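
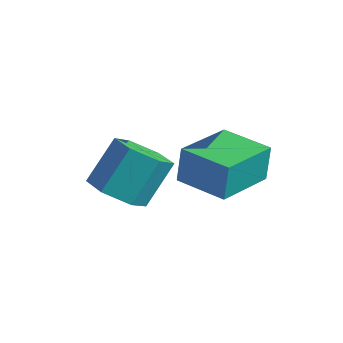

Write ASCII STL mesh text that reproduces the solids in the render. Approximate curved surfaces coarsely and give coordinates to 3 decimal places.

solid 
facet normal -0.048 -0.626 -0.778
outer loop
vertex 0.495 -0.502 -3.728
vertex -0.252 -0.972 -3.303
vertex -0.426 -0.216 -3.901
endloop
endfacet
facet normal 0.338 0.722 -0.604
outer loop
vertex 0.495 -0.502 -3.728
vertex -0.426 -0.216 -3.901
vertex 0.58 0.582 -2.383
endloop
endfacet
facet normal 0.338 0.722 -0.604
outer loop
vertex 0.58 0.582 -2.383
vertex -0.426 -0.216 -3.901
vertex -0.341 0.868 -2.556
endloop
endfacet
facet normal 0.049 0.627 0.777
outer loop
vertex 0.58 0.582 -2.383
vertex -0.341 0.868 -2.556
vertex -0.168 0.112 -1.957
endloop
endfacet
facet normal -0.049 -0.627 -0.778
outer loop
vertex -0.426 -0.216 -3.901
vertex -0.252 -0.972 -3.303
vertex -1.173 -0.685 -3.476
endloop
endfacet
facet normal -0.645 0.615 -0.455
outer loop
vertex -0.426 -0.216 -3.901
vertex -1.173 -0.685 -3.476
vertex -0.341 0.868 -2.556
endloop
endfacet
facet normal -0.644 0.615 -0.455
outer loop
vertex -0.341 0.868 -2.556
vertex -1.173 -0.685 -3.476
vertex -1.089 0.399 -2.13
endloop
endfacet
facet normal 0.049 0.627 0.777
outer loop
vertex -0.341 0.868 -2.556
vertex -1.089 0.399 -2.13
vertex -0.168 0.112 -1.957
endloop
endfacet
facet normal -0.049 -0.627 -0.778
outer loop
vertex -1.173 -0.685 -3.476
vertex -0.252 -0.972 -3.303
vertex -1.0 -1.442 -2.877
endloop
endfacet
facet normal -0.983 -0.108 0.148
outer loop
vertex -1.173 -0.685 -3.476
vertex -1.0 -1.442 -2.877
vertex -1.089 0.399 -2.13
endloop
endfacet
facet normal -0.983 -0.108 0.149
outer loop
vertex -1.089 0.399 -2.13
vertex -1.0 -1.442 -2.877
vertex -0.915 -0.358 -1.532
endloop
endfacet
facet normal 0.049 0.626 0.778
outer loop
vertex -1.089 0.399 -2.13
vertex -0.915 -0.358 -1.532
vertex -0.168 0.112 -1.957
endloop
endfacet
facet normal -0.049 -0.627 -0.777
outer loop
vertex -1.0 -1.442 -2.877
vertex -0.252 -0.972 -3.303
vertex -0.079 -1.728 -2.704
endloop
endfacet
facet normal -0.338 -0.722 0.604
outer loop
vertex -1.0 -1.442 -2.877
vertex -0.079 -1.728 -2.704
vertex -0.915 -0.358 -1.532
endloop
endfacet
facet normal -0.338 -0.722 0.604
outer loop
vertex -0.915 -0.358 -1.532
vertex -0.079 -1.728 -2.704
vertex 0.006 -0.644 -1.359
endloop
endfacet
facet normal 0.048 0.626 0.778
outer loop
vertex -0.915 -0.358 -1.532
vertex 0.006 -0.644 -1.359
vertex -0.168 0.112 -1.957
endloop
endfacet
facet normal -0.049 -0.627 -0.777
outer loop
vertex -0.079 -1.728 -2.704
vertex -0.252 -0.972 -3.303
vertex 0.669 -1.259 -3.13
endloop
endfacet
facet normal 0.644 -0.615 0.455
outer loop
vertex -0.079 -1.728 -2.704
vertex 0.669 -1.259 -3.13
vertex 0.006 -0.644 -1.359
endloop
endfacet
facet normal 0.645 -0.615 0.455
outer loop
vertex 0.006 -0.644 -1.359
vertex 0.669 -1.259 -3.13
vertex 0.753 -0.175 -1.784
endloop
endfacet
facet normal 0.049 0.627 0.778
outer loop
vertex 0.006 -0.644 -1.359
vertex 0.753 -0.175 -1.784
vertex -0.168 0.112 -1.957
endloop
endfacet
facet normal -0.049 -0.626 -0.778
outer loop
vertex 0.669 -1.259 -3.13
vertex -0.252 -0.972 -3.303
vertex 0.495 -0.502 -3.728
endloop
endfacet
facet normal 0.983 0.108 -0.149
outer loop
vertex 0.669 -1.259 -3.13
vertex 0.495 -0.502 -3.728
vertex 0.753 -0.175 -1.784
endloop
endfacet
facet normal 0.983 0.107 -0.148
outer loop
vertex 0.753 -0.175 -1.784
vertex 0.495 -0.502 -3.728
vertex 0.58 0.582 -2.383
endloop
endfacet
facet normal 0.049 0.627 0.778
outer loop
vertex 0.753 -0.175 -1.784
vertex 0.58 0.582 -2.383
vertex -0.168 0.112 -1.957
endloop
endfacet
facet normal -0.996 -0.085 0.001
outer loop
vertex 0.482 0.969 -1.992
vertex 0.309 2.998 -2.301
vertex 0.497 0.774 -3.277
endloop
endfacet
facet normal 0.084 -0.985 0.150
outer loop
vertex 2.231 0.922 -3.279
vertex 0.482 0.969 -1.992
vertex 0.497 0.774 -3.277
endloop
endfacet
facet normal -0.996 -0.085 0.001
outer loop
vertex 0.497 0.774 -3.277
vertex 0.309 2.998 -2.301
vertex 0.324 2.803 -3.587
endloop
endfacet
facet normal 0.012 -0.150 -0.989
outer loop
vertex 0.324 2.803 -3.587
vertex 2.231 0.922 -3.279
vertex 0.497 0.774 -3.277
endloop
endfacet
facet normal -0.012 0.150 0.989
outer loop
vertex 0.482 0.969 -1.992
vertex 2.043 3.146 -2.303
vertex 0.309 2.998 -2.301
endloop
endfacet
facet normal 0.084 -0.985 0.150
outer loop
vertex 2.216 1.117 -1.993
vertex 0.482 0.969 -1.992
vertex 2.231 0.922 -3.279
endloop
endfacet
facet normal -0.012 0.150 0.989
outer loop
vertex 2.216 1.117 -1.993
vertex 2.043 3.146 -2.303
vertex 0.482 0.969 -1.992
endloop
endfacet
facet normal -0.084 0.985 -0.150
outer loop
vertex 0.309 2.998 -2.301
vertex 2.043 3.146 -2.303
vertex 0.324 2.803 -3.587
endloop
endfacet
facet normal 0.012 -0.150 -0.989
outer loop
vertex 2.058 2.951 -3.588
vertex 2.231 0.922 -3.279
vertex 0.324 2.803 -3.587
endloop
endfacet
facet normal -0.084 0.985 -0.150
outer loop
vertex 0.324 2.803 -3.587
vertex 2.043 3.146 -2.303
vertex 2.058 2.951 -3.588
endloop
endfacet
facet normal 0.996 0.085 -0.001
outer loop
vertex 2.058 2.951 -3.588
vertex 2.216 1.117 -1.993
vertex 2.231 0.922 -3.279
endloop
endfacet
facet normal 0.996 0.085 -0.001
outer loop
vertex 2.043 3.146 -2.303
vertex 2.216 1.117 -1.993
vertex 2.058 2.951 -3.588
endloop
endfacet

endsolid


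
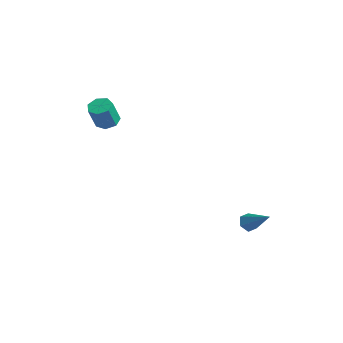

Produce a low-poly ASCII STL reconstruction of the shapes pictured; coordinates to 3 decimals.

solid 
facet normal -0.779 -0.188 -0.598
outer loop
vertex 2.649 1.061 -4.214
vertex 2.316 1.276 -3.848
vertex 2.534 1.588 -4.23
endloop
endfacet
facet normal 0.782 0.152 -0.604
outer loop
vertex 2.649 1.061 -4.214
vertex 2.534 1.588 -4.23
vertex 3.584 1.584 -2.872
endloop
endfacet
facet normal -0.778 -0.189 -0.599
outer loop
vertex 2.534 1.588 -4.23
vertex 2.316 1.276 -3.848
vertex 2.2 1.803 -3.864
endloop
endfacet
facet normal 0.320 0.915 -0.245
outer loop
vertex 2.534 1.588 -4.23
vertex 2.2 1.803 -3.864
vertex 3.584 1.584 -2.872
endloop
endfacet
facet normal -0.778 -0.189 -0.599
outer loop
vertex 2.2 1.803 -3.864
vertex 2.316 1.276 -3.848
vertex 1.982 1.491 -3.482
endloop
endfacet
facet normal -0.247 0.815 0.525
outer loop
vertex 2.2 1.803 -3.864
vertex 1.982 1.491 -3.482
vertex 3.584 1.584 -2.872
endloop
endfacet
facet normal -0.778 -0.189 -0.599
outer loop
vertex 1.982 1.491 -3.482
vertex 2.316 1.276 -3.848
vertex 2.097 0.964 -3.465
endloop
endfacet
facet normal -0.353 -0.047 0.934
outer loop
vertex 1.982 1.491 -3.482
vertex 2.097 0.964 -3.465
vertex 3.584 1.584 -2.872
endloop
endfacet
facet normal -0.779 -0.188 -0.599
outer loop
vertex 2.097 0.964 -3.465
vertex 2.316 1.276 -3.848
vertex 2.431 0.749 -3.832
endloop
endfacet
facet normal 0.109 -0.811 0.575
outer loop
vertex 2.097 0.964 -3.465
vertex 2.431 0.749 -3.832
vertex 3.584 1.584 -2.872
endloop
endfacet
facet normal -0.779 -0.188 -0.598
outer loop
vertex 2.431 0.749 -3.832
vertex 2.316 1.276 -3.848
vertex 2.649 1.061 -4.214
endloop
endfacet
facet normal 0.676 -0.710 -0.194
outer loop
vertex 2.431 0.749 -3.832
vertex 2.649 1.061 -4.214
vertex 3.584 1.584 -2.872
endloop
endfacet
facet normal -0.155 0.382 -0.911
outer loop
vertex -3.132 -3.138 1.121
vertex -3.576 -2.758 1.356
vertex -2.959 -2.65 1.296
endloop
endfacet
facet normal 0.936 -0.239 -0.259
outer loop
vertex -3.132 -3.138 1.121
vertex -2.959 -2.65 1.296
vertex -2.92 -3.662 2.368
endloop
endfacet
facet normal 0.935 -0.240 -0.261
outer loop
vertex -2.92 -3.662 2.368
vertex -2.959 -2.65 1.296
vertex -2.746 -3.175 2.544
endloop
endfacet
facet normal 0.155 -0.384 0.910
outer loop
vertex -2.92 -3.662 2.368
vertex -2.746 -3.175 2.544
vertex -3.364 -3.282 2.604
endloop
endfacet
facet normal -0.156 0.383 -0.910
outer loop
vertex -2.959 -2.65 1.296
vertex -3.576 -2.758 1.356
vertex -3.25 -2.243 1.517
endloop
endfacet
facet normal 0.832 0.547 0.088
outer loop
vertex -2.959 -2.65 1.296
vertex -3.25 -2.243 1.517
vertex -2.746 -3.175 2.544
endloop
endfacet
facet normal 0.832 0.547 0.088
outer loop
vertex -2.746 -3.175 2.544
vertex -3.25 -2.243 1.517
vertex -3.037 -2.768 2.764
endloop
endfacet
facet normal 0.155 -0.382 0.911
outer loop
vertex -2.746 -3.175 2.544
vertex -3.037 -2.768 2.764
vertex -3.364 -3.282 2.604
endloop
endfacet
facet normal -0.154 0.383 -0.911
outer loop
vertex -3.25 -2.243 1.517
vertex -3.576 -2.758 1.356
vertex -3.787 -2.224 1.616
endloop
endfacet
facet normal 0.101 0.923 0.371
outer loop
vertex -3.25 -2.243 1.517
vertex -3.787 -2.224 1.616
vertex -3.037 -2.768 2.764
endloop
endfacet
facet normal 0.102 0.923 0.371
outer loop
vertex -3.037 -2.768 2.764
vertex -3.787 -2.224 1.616
vertex -3.574 -2.749 2.864
endloop
endfacet
facet normal 0.156 -0.383 0.911
outer loop
vertex -3.037 -2.768 2.764
vertex -3.574 -2.749 2.864
vertex -3.364 -3.282 2.604
endloop
endfacet
facet normal -0.155 0.382 -0.911
outer loop
vertex -3.787 -2.224 1.616
vertex -3.576 -2.758 1.356
vertex -4.166 -2.607 1.52
endloop
endfacet
facet normal -0.704 0.603 0.374
outer loop
vertex -3.787 -2.224 1.616
vertex -4.166 -2.607 1.52
vertex -3.574 -2.749 2.864
endloop
endfacet
facet normal -0.704 0.604 0.374
outer loop
vertex -3.574 -2.749 2.864
vertex -4.166 -2.607 1.52
vertex -3.953 -3.131 2.768
endloop
endfacet
facet normal 0.155 -0.383 0.911
outer loop
vertex -3.574 -2.749 2.864
vertex -3.953 -3.131 2.768
vertex -3.364 -3.282 2.604
endloop
endfacet
facet normal -0.155 0.383 -0.911
outer loop
vertex -4.166 -2.607 1.52
vertex -3.576 -2.758 1.356
vertex -4.1 -3.103 1.3
endloop
endfacet
facet normal -0.980 -0.173 0.095
outer loop
vertex -4.166 -2.607 1.52
vertex -4.1 -3.103 1.3
vertex -3.953 -3.131 2.768
endloop
endfacet
facet normal -0.981 -0.171 0.095
outer loop
vertex -3.953 -3.131 2.768
vertex -4.1 -3.103 1.3
vertex -3.888 -3.627 2.548
endloop
endfacet
facet normal 0.155 -0.383 0.910
outer loop
vertex -3.953 -3.131 2.768
vertex -3.888 -3.627 2.548
vertex -3.364 -3.282 2.604
endloop
endfacet
facet normal -0.155 0.383 -0.911
outer loop
vertex -4.1 -3.103 1.3
vertex -3.576 -2.758 1.356
vertex -3.641 -3.339 1.123
endloop
endfacet
facet normal -0.518 -0.816 -0.255
outer loop
vertex -4.1 -3.103 1.3
vertex -3.641 -3.339 1.123
vertex -3.888 -3.627 2.548
endloop
endfacet
facet normal -0.519 -0.816 -0.255
outer loop
vertex -3.888 -3.627 2.548
vertex -3.641 -3.339 1.123
vertex -3.428 -3.864 2.37
endloop
endfacet
facet normal 0.155 -0.383 0.911
outer loop
vertex -3.888 -3.627 2.548
vertex -3.428 -3.864 2.37
vertex -3.364 -3.282 2.604
endloop
endfacet
facet normal -0.155 0.383 -0.911
outer loop
vertex -3.641 -3.339 1.123
vertex -3.576 -2.758 1.356
vertex -3.132 -3.138 1.121
endloop
endfacet
facet normal 0.333 -0.847 -0.414
outer loop
vertex -3.641 -3.339 1.123
vertex -3.132 -3.138 1.121
vertex -3.428 -3.864 2.37
endloop
endfacet
facet normal 0.335 -0.847 -0.413
outer loop
vertex -3.428 -3.864 2.37
vertex -3.132 -3.138 1.121
vertex -2.92 -3.662 2.368
endloop
endfacet
facet normal 0.156 -0.383 0.910
outer loop
vertex -3.428 -3.864 2.37
vertex -2.92 -3.662 2.368
vertex -3.364 -3.282 2.604
endloop
endfacet

endsolid


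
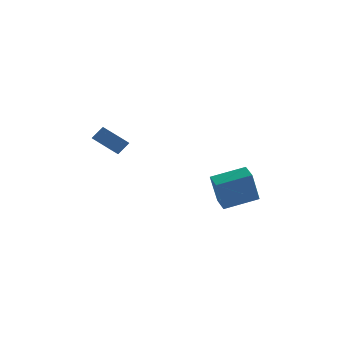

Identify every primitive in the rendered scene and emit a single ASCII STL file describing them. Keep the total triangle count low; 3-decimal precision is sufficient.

solid 
facet normal -0.966 -0.063 -0.251
outer loop
vertex 1.488 0.902 -0.527
vertex 1.385 1.917 -0.384
vertex 1.963 1.219 -2.433
endloop
endfacet
facet normal 0.100 -0.985 -0.139
outer loop
vertex 3.875 1.343 -1.936
vertex 1.488 0.902 -0.527
vertex 1.963 1.219 -2.433
endloop
endfacet
facet normal -0.966 -0.063 -0.251
outer loop
vertex 1.963 1.219 -2.433
vertex 1.385 1.917 -0.384
vertex 1.86 2.234 -2.29
endloop
endfacet
facet normal 0.239 0.159 -0.958
outer loop
vertex 1.86 2.234 -2.29
vertex 3.875 1.343 -1.936
vertex 1.963 1.219 -2.433
endloop
endfacet
facet normal -0.239 -0.159 0.958
outer loop
vertex 1.488 0.902 -0.527
vertex 3.297 2.041 0.113
vertex 1.385 1.917 -0.384
endloop
endfacet
facet normal 0.100 -0.985 -0.139
outer loop
vertex 3.4 1.026 -0.03
vertex 1.488 0.902 -0.527
vertex 3.875 1.343 -1.936
endloop
endfacet
facet normal -0.239 -0.159 0.958
outer loop
vertex 3.4 1.026 -0.03
vertex 3.297 2.041 0.113
vertex 1.488 0.902 -0.527
endloop
endfacet
facet normal -0.100 0.985 0.139
outer loop
vertex 1.385 1.917 -0.384
vertex 3.297 2.041 0.113
vertex 1.86 2.234 -2.29
endloop
endfacet
facet normal 0.239 0.159 -0.958
outer loop
vertex 3.772 2.358 -1.793
vertex 3.875 1.343 -1.936
vertex 1.86 2.234 -2.29
endloop
endfacet
facet normal -0.100 0.985 0.139
outer loop
vertex 1.86 2.234 -2.29
vertex 3.297 2.041 0.113
vertex 3.772 2.358 -1.793
endloop
endfacet
facet normal 0.966 0.063 0.251
outer loop
vertex 3.772 2.358 -1.793
vertex 3.4 1.026 -0.03
vertex 3.875 1.343 -1.936
endloop
endfacet
facet normal 0.966 0.063 0.251
outer loop
vertex 3.297 2.041 0.113
vertex 3.4 1.026 -0.03
vertex 3.772 2.358 -1.793
endloop
endfacet
facet normal -0.666 -0.210 -0.715
outer loop
vertex -3.758 1.009 2.319
vertex -4.652 2.068 2.84
vertex -3.408 1.543 1.836
endloop
endfacet
facet normal 0.604 -0.715 -0.353
outer loop
vertex -2.808 1.732 2.48
vertex -3.758 1.009 2.319
vertex -3.408 1.543 1.836
endloop
endfacet
facet normal -0.666 -0.211 -0.715
outer loop
vertex -3.408 1.543 1.836
vertex -4.652 2.068 2.84
vertex -4.302 2.601 2.357
endloop
endfacet
facet normal 0.438 0.667 -0.603
outer loop
vertex -4.302 2.601 2.357
vertex -2.808 1.732 2.48
vertex -3.408 1.543 1.836
endloop
endfacet
facet normal -0.438 -0.666 0.603
outer loop
vertex -3.758 1.009 2.319
vertex -4.052 2.257 3.484
vertex -4.652 2.068 2.84
endloop
endfacet
facet normal 0.604 -0.715 -0.352
outer loop
vertex -3.158 1.199 2.963
vertex -3.758 1.009 2.319
vertex -2.808 1.732 2.48
endloop
endfacet
facet normal -0.437 -0.667 0.604
outer loop
vertex -3.158 1.199 2.963
vertex -4.052 2.257 3.484
vertex -3.758 1.009 2.319
endloop
endfacet
facet normal -0.603 0.715 0.352
outer loop
vertex -4.652 2.068 2.84
vertex -4.052 2.257 3.484
vertex -4.302 2.601 2.357
endloop
endfacet
facet normal 0.437 0.666 -0.604
outer loop
vertex -3.702 2.791 3.001
vertex -2.808 1.732 2.48
vertex -4.302 2.601 2.357
endloop
endfacet
facet normal -0.604 0.715 0.352
outer loop
vertex -4.302 2.601 2.357
vertex -4.052 2.257 3.484
vertex -3.702 2.791 3.001
endloop
endfacet
facet normal 0.666 0.211 0.715
outer loop
vertex -3.702 2.791 3.001
vertex -3.158 1.199 2.963
vertex -2.808 1.732 2.48
endloop
endfacet
facet normal 0.666 0.211 0.715
outer loop
vertex -4.052 2.257 3.484
vertex -3.158 1.199 2.963
vertex -3.702 2.791 3.001
endloop
endfacet

endsolid


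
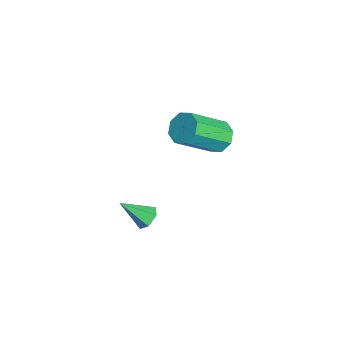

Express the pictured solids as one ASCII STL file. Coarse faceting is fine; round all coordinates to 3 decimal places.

solid 
facet normal -0.201 0.728 -0.656
outer loop
vertex -3.796 2.754 2.722
vertex -4.119 3.163 3.275
vertex -3.417 3.102 2.992
endloop
endfacet
facet normal 0.731 -0.334 -0.595
outer loop
vertex -3.796 2.754 2.722
vertex -3.417 3.102 2.992
vertex -3.358 1.168 4.152
endloop
endfacet
facet normal 0.730 -0.335 -0.596
outer loop
vertex -3.358 1.168 4.152
vertex -3.417 3.102 2.992
vertex -2.978 1.516 4.422
endloop
endfacet
facet normal 0.201 -0.728 0.656
outer loop
vertex -3.358 1.168 4.152
vertex -2.978 1.516 4.422
vertex -3.681 1.577 4.705
endloop
endfacet
facet normal -0.201 0.728 -0.655
outer loop
vertex -3.417 3.102 2.992
vertex -4.119 3.163 3.275
vertex -3.448 3.486 3.428
endloop
endfacet
facet normal 0.978 0.186 -0.094
outer loop
vertex -3.417 3.102 2.992
vertex -3.448 3.486 3.428
vertex -2.978 1.516 4.422
endloop
endfacet
facet normal 0.978 0.187 -0.093
outer loop
vertex -2.978 1.516 4.422
vertex -3.448 3.486 3.428
vertex -3.01 1.9 4.857
endloop
endfacet
facet normal 0.201 -0.727 0.657
outer loop
vertex -2.978 1.516 4.422
vertex -3.01 1.9 4.857
vertex -3.681 1.577 4.705
endloop
endfacet
facet normal -0.201 0.727 -0.656
outer loop
vertex -3.448 3.486 3.428
vertex -4.119 3.163 3.275
vertex -3.873 3.681 3.774
endloop
endfacet
facet normal 0.653 0.599 0.464
outer loop
vertex -3.448 3.486 3.428
vertex -3.873 3.681 3.774
vertex -3.01 1.9 4.857
endloop
endfacet
facet normal 0.653 0.599 0.464
outer loop
vertex -3.01 1.9 4.857
vertex -3.873 3.681 3.774
vertex -3.435 2.095 5.204
endloop
endfacet
facet normal 0.202 -0.728 0.656
outer loop
vertex -3.01 1.9 4.857
vertex -3.435 2.095 5.204
vertex -3.681 1.577 4.705
endloop
endfacet
facet normal -0.202 0.728 -0.656
outer loop
vertex -3.873 3.681 3.774
vertex -4.119 3.163 3.275
vertex -4.442 3.572 3.828
endloop
endfacet
facet normal -0.055 0.660 0.749
outer loop
vertex -3.873 3.681 3.774
vertex -4.442 3.572 3.828
vertex -3.435 2.095 5.204
endloop
endfacet
facet normal -0.055 0.660 0.749
outer loop
vertex -3.435 2.095 5.204
vertex -4.442 3.572 3.828
vertex -4.004 1.986 5.258
endloop
endfacet
facet normal 0.202 -0.728 0.656
outer loop
vertex -3.435 2.095 5.204
vertex -4.004 1.986 5.258
vertex -3.681 1.577 4.705
endloop
endfacet
facet normal -0.201 0.728 -0.656
outer loop
vertex -4.442 3.572 3.828
vertex -4.119 3.163 3.275
vertex -4.822 3.224 3.558
endloop
endfacet
facet normal -0.730 0.335 0.595
outer loop
vertex -4.442 3.572 3.828
vertex -4.822 3.224 3.558
vertex -4.004 1.986 5.258
endloop
endfacet
facet normal -0.731 0.334 0.595
outer loop
vertex -4.004 1.986 5.258
vertex -4.822 3.224 3.558
vertex -4.383 1.638 4.988
endloop
endfacet
facet normal 0.201 -0.728 0.656
outer loop
vertex -4.004 1.986 5.258
vertex -4.383 1.638 4.988
vertex -3.681 1.577 4.705
endloop
endfacet
facet normal -0.201 0.727 -0.657
outer loop
vertex -4.822 3.224 3.558
vertex -4.119 3.163 3.275
vertex -4.79 2.84 3.123
endloop
endfacet
facet normal -0.978 -0.187 0.093
outer loop
vertex -4.822 3.224 3.558
vertex -4.79 2.84 3.123
vertex -4.383 1.638 4.988
endloop
endfacet
facet normal -0.978 -0.186 0.094
outer loop
vertex -4.383 1.638 4.988
vertex -4.79 2.84 3.123
vertex -4.352 1.254 4.552
endloop
endfacet
facet normal 0.201 -0.728 0.655
outer loop
vertex -4.383 1.638 4.988
vertex -4.352 1.254 4.552
vertex -3.681 1.577 4.705
endloop
endfacet
facet normal -0.202 0.728 -0.656
outer loop
vertex -4.79 2.84 3.123
vertex -4.119 3.163 3.275
vertex -4.365 2.645 2.776
endloop
endfacet
facet normal -0.653 -0.598 -0.464
outer loop
vertex -4.79 2.84 3.123
vertex -4.365 2.645 2.776
vertex -4.352 1.254 4.552
endloop
endfacet
facet normal -0.653 -0.599 -0.464
outer loop
vertex -4.352 1.254 4.552
vertex -4.365 2.645 2.776
vertex -3.927 1.059 4.206
endloop
endfacet
facet normal 0.201 -0.727 0.656
outer loop
vertex -4.352 1.254 4.552
vertex -3.927 1.059 4.206
vertex -3.681 1.577 4.705
endloop
endfacet
facet normal -0.202 0.728 -0.656
outer loop
vertex -4.365 2.645 2.776
vertex -4.119 3.163 3.275
vertex -3.796 2.754 2.722
endloop
endfacet
facet normal 0.055 -0.660 -0.749
outer loop
vertex -4.365 2.645 2.776
vertex -3.796 2.754 2.722
vertex -3.927 1.059 4.206
endloop
endfacet
facet normal 0.055 -0.660 -0.749
outer loop
vertex -3.927 1.059 4.206
vertex -3.796 2.754 2.722
vertex -3.358 1.168 4.152
endloop
endfacet
facet normal 0.202 -0.728 0.656
outer loop
vertex -3.927 1.059 4.206
vertex -3.358 1.168 4.152
vertex -3.681 1.577 4.705
endloop
endfacet
facet normal 0.250 0.725 -0.642
outer loop
vertex -3.319 -0.267 -1.318
vertex -3.604 0.127 -0.984
vertex -3.033 0.016 -0.887
endloop
endfacet
facet normal 0.710 -0.704 -0.009
outer loop
vertex -3.319 -0.267 -1.318
vertex -3.033 0.016 -0.887
vertex -3.976 -0.947 -0.036
endloop
endfacet
facet normal 0.250 0.727 -0.640
outer loop
vertex -3.033 0.016 -0.887
vertex -3.604 0.127 -0.984
vertex -3.318 0.409 -0.552
endloop
endfacet
facet normal 0.711 -0.079 0.698
outer loop
vertex -3.033 0.016 -0.887
vertex -3.318 0.409 -0.552
vertex -3.976 -0.947 -0.036
endloop
endfacet
facet normal 0.252 0.725 -0.640
outer loop
vertex -3.318 0.409 -0.552
vertex -3.604 0.127 -0.984
vertex -3.889 0.521 -0.65
endloop
endfacet
facet normal -0.081 0.389 0.918
outer loop
vertex -3.318 0.409 -0.552
vertex -3.889 0.521 -0.65
vertex -3.976 -0.947 -0.036
endloop
endfacet
facet normal 0.251 0.725 -0.641
outer loop
vertex -3.889 0.521 -0.65
vertex -3.604 0.127 -0.984
vertex -4.175 0.238 -1.082
endloop
endfacet
facet normal -0.874 0.231 0.428
outer loop
vertex -3.889 0.521 -0.65
vertex -4.175 0.238 -1.082
vertex -3.976 -0.947 -0.036
endloop
endfacet
facet normal 0.251 0.725 -0.641
outer loop
vertex -4.175 0.238 -1.082
vertex -3.604 0.127 -0.984
vertex -3.89 -0.156 -1.416
endloop
endfacet
facet normal -0.875 -0.395 -0.281
outer loop
vertex -4.175 0.238 -1.082
vertex -3.89 -0.156 -1.416
vertex -3.976 -0.947 -0.036
endloop
endfacet
facet normal 0.251 0.725 -0.641
outer loop
vertex -3.89 -0.156 -1.416
vertex -3.604 0.127 -0.984
vertex -3.319 -0.267 -1.318
endloop
endfacet
facet normal -0.082 -0.862 -0.499
outer loop
vertex -3.89 -0.156 -1.416
vertex -3.319 -0.267 -1.318
vertex -3.976 -0.947 -0.036
endloop
endfacet

endsolid


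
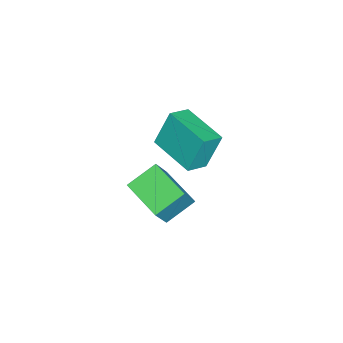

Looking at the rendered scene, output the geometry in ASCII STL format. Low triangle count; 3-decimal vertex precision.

solid 
facet normal -0.519 -0.846 0.121
outer loop
vertex 3.46 -2.656 3.309
vertex 2.586 -2.175 2.923
vertex 3.91 -3.168 1.654
endloop
endfacet
facet normal 0.817 -0.449 0.361
outer loop
vertex 5.014 -1.365 1.397
vertex 3.46 -2.656 3.309
vertex 3.91 -3.168 1.654
endloop
endfacet
facet normal -0.519 -0.846 0.121
outer loop
vertex 3.91 -3.168 1.654
vertex 2.586 -2.175 2.923
vertex 3.035 -2.687 1.268
endloop
endfacet
facet normal 0.251 -0.286 -0.925
outer loop
vertex 3.035 -2.687 1.268
vertex 5.014 -1.365 1.397
vertex 3.91 -3.168 1.654
endloop
endfacet
facet normal -0.251 0.286 0.925
outer loop
vertex 3.46 -2.656 3.309
vertex 3.69 -0.372 2.666
vertex 2.586 -2.175 2.923
endloop
endfacet
facet normal 0.817 -0.449 0.361
outer loop
vertex 4.565 -0.853 3.052
vertex 3.46 -2.656 3.309
vertex 5.014 -1.365 1.397
endloop
endfacet
facet normal -0.251 0.286 0.925
outer loop
vertex 4.565 -0.853 3.052
vertex 3.69 -0.372 2.666
vertex 3.46 -2.656 3.309
endloop
endfacet
facet normal -0.817 0.449 -0.361
outer loop
vertex 2.586 -2.175 2.923
vertex 3.69 -0.372 2.666
vertex 3.035 -2.687 1.268
endloop
endfacet
facet normal 0.251 -0.286 -0.925
outer loop
vertex 4.14 -0.884 1.011
vertex 5.014 -1.365 1.397
vertex 3.035 -2.687 1.268
endloop
endfacet
facet normal -0.817 0.449 -0.361
outer loop
vertex 3.035 -2.687 1.268
vertex 3.69 -0.372 2.666
vertex 4.14 -0.884 1.011
endloop
endfacet
facet normal 0.519 0.846 -0.121
outer loop
vertex 4.14 -0.884 1.011
vertex 4.565 -0.853 3.052
vertex 5.014 -1.365 1.397
endloop
endfacet
facet normal 0.519 0.846 -0.121
outer loop
vertex 3.69 -0.372 2.666
vertex 4.565 -0.853 3.052
vertex 4.14 -0.884 1.011
endloop
endfacet
facet normal -0.524 -0.814 0.253
outer loop
vertex 2.991 -3.44 -0.828
vertex 2.06 -3.288 -2.267
vertex 4.024 -4.342 -1.592
endloop
endfacet
facet normal 0.541 -0.088 0.836
outer loop
vertex 5.06 -2.732 -2.093
vertex 2.991 -3.44 -0.828
vertex 4.024 -4.342 -1.592
endloop
endfacet
facet normal -0.524 -0.813 0.254
outer loop
vertex 4.024 -4.342 -1.592
vertex 2.06 -3.288 -2.267
vertex 3.093 -4.191 -3.03
endloop
endfacet
facet normal 0.658 -0.575 -0.486
outer loop
vertex 3.093 -4.191 -3.03
vertex 5.06 -2.732 -2.093
vertex 4.024 -4.342 -1.592
endloop
endfacet
facet normal -0.658 0.575 0.486
outer loop
vertex 2.991 -3.44 -0.828
vertex 3.096 -1.678 -2.768
vertex 2.06 -3.288 -2.267
endloop
endfacet
facet normal 0.541 -0.087 0.836
outer loop
vertex 4.027 -1.829 -1.33
vertex 2.991 -3.44 -0.828
vertex 5.06 -2.732 -2.093
endloop
endfacet
facet normal -0.658 0.575 0.486
outer loop
vertex 4.027 -1.829 -1.33
vertex 3.096 -1.678 -2.768
vertex 2.991 -3.44 -0.828
endloop
endfacet
facet normal -0.541 0.088 -0.836
outer loop
vertex 2.06 -3.288 -2.267
vertex 3.096 -1.678 -2.768
vertex 3.093 -4.191 -3.03
endloop
endfacet
facet normal 0.658 -0.575 -0.486
outer loop
vertex 4.129 -2.58 -3.532
vertex 5.06 -2.732 -2.093
vertex 3.093 -4.191 -3.03
endloop
endfacet
facet normal -0.542 0.088 -0.836
outer loop
vertex 3.093 -4.191 -3.03
vertex 3.096 -1.678 -2.768
vertex 4.129 -2.58 -3.532
endloop
endfacet
facet normal 0.524 0.813 -0.253
outer loop
vertex 4.129 -2.58 -3.532
vertex 4.027 -1.829 -1.33
vertex 5.06 -2.732 -2.093
endloop
endfacet
facet normal 0.523 0.814 -0.253
outer loop
vertex 3.096 -1.678 -2.768
vertex 4.027 -1.829 -1.33
vertex 4.129 -2.58 -3.532
endloop
endfacet

endsolid


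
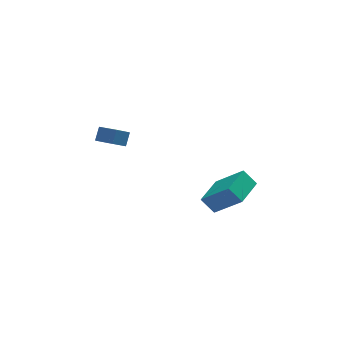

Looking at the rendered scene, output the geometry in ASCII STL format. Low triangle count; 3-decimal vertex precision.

solid 
facet normal -0.812 -0.187 0.553
outer loop
vertex -3.262 2.866 4.006
vertex -3.897 4.057 3.477
vertex -3.602 2.392 3.346
endloop
endfacet
facet normal 0.438 -0.822 0.364
outer loop
vertex -2.863 2.563 2.843
vertex -3.262 2.866 4.006
vertex -3.602 2.392 3.346
endloop
endfacet
facet normal -0.812 -0.187 0.553
outer loop
vertex -3.602 2.392 3.346
vertex -3.897 4.057 3.477
vertex -4.237 3.583 2.818
endloop
endfacet
facet normal -0.386 -0.538 -0.750
outer loop
vertex -4.237 3.583 2.818
vertex -2.863 2.563 2.843
vertex -3.602 2.392 3.346
endloop
endfacet
facet normal 0.385 0.538 0.749
outer loop
vertex -3.262 2.866 4.006
vertex -3.158 4.228 2.974
vertex -3.897 4.057 3.477
endloop
endfacet
facet normal 0.439 -0.821 0.364
outer loop
vertex -2.523 3.037 3.502
vertex -3.262 2.866 4.006
vertex -2.863 2.563 2.843
endloop
endfacet
facet normal 0.386 0.538 0.749
outer loop
vertex -2.523 3.037 3.502
vertex -3.158 4.228 2.974
vertex -3.262 2.866 4.006
endloop
endfacet
facet normal -0.438 0.821 -0.365
outer loop
vertex -3.897 4.057 3.477
vertex -3.158 4.228 2.974
vertex -4.237 3.583 2.818
endloop
endfacet
facet normal -0.386 -0.539 -0.749
outer loop
vertex -3.498 3.754 2.314
vertex -2.863 2.563 2.843
vertex -4.237 3.583 2.818
endloop
endfacet
facet normal -0.438 0.822 -0.364
outer loop
vertex -4.237 3.583 2.818
vertex -3.158 4.228 2.974
vertex -3.498 3.754 2.314
endloop
endfacet
facet normal 0.812 0.187 -0.553
outer loop
vertex -3.498 3.754 2.314
vertex -2.523 3.037 3.502
vertex -2.863 2.563 2.843
endloop
endfacet
facet normal 0.812 0.188 -0.553
outer loop
vertex -3.158 4.228 2.974
vertex -2.523 3.037 3.502
vertex -3.498 3.754 2.314
endloop
endfacet
facet normal -0.668 -0.744 -0.030
outer loop
vertex 1.225 -4.244 3.016
vertex 0.667 -3.773 3.77
vertex 0.131 -3.203 1.557
endloop
endfacet
facet normal 0.532 -0.448 -0.719
outer loop
vertex 1.313 -1.887 1.61
vertex 1.225 -4.244 3.016
vertex 0.131 -3.203 1.557
endloop
endfacet
facet normal -0.668 -0.744 -0.030
outer loop
vertex 0.131 -3.203 1.557
vertex 0.667 -3.773 3.77
vertex -0.427 -2.732 2.311
endloop
endfacet
facet normal -0.521 0.496 -0.695
outer loop
vertex -0.427 -2.732 2.311
vertex 1.313 -1.887 1.61
vertex 0.131 -3.203 1.557
endloop
endfacet
facet normal 0.521 -0.496 0.695
outer loop
vertex 1.225 -4.244 3.016
vertex 1.849 -2.457 3.823
vertex 0.667 -3.773 3.77
endloop
endfacet
facet normal 0.532 -0.448 -0.719
outer loop
vertex 2.407 -2.928 3.069
vertex 1.225 -4.244 3.016
vertex 1.313 -1.887 1.61
endloop
endfacet
facet normal 0.521 -0.496 0.695
outer loop
vertex 2.407 -2.928 3.069
vertex 1.849 -2.457 3.823
vertex 1.225 -4.244 3.016
endloop
endfacet
facet normal -0.532 0.448 0.719
outer loop
vertex 0.667 -3.773 3.77
vertex 1.849 -2.457 3.823
vertex -0.427 -2.732 2.311
endloop
endfacet
facet normal -0.521 0.496 -0.695
outer loop
vertex 0.755 -1.416 2.364
vertex 1.313 -1.887 1.61
vertex -0.427 -2.732 2.311
endloop
endfacet
facet normal -0.532 0.448 0.719
outer loop
vertex -0.427 -2.732 2.311
vertex 1.849 -2.457 3.823
vertex 0.755 -1.416 2.364
endloop
endfacet
facet normal 0.668 0.744 0.030
outer loop
vertex 0.755 -1.416 2.364
vertex 2.407 -2.928 3.069
vertex 1.313 -1.887 1.61
endloop
endfacet
facet normal 0.668 0.744 0.030
outer loop
vertex 1.849 -2.457 3.823
vertex 2.407 -2.928 3.069
vertex 0.755 -1.416 2.364
endloop
endfacet

endsolid


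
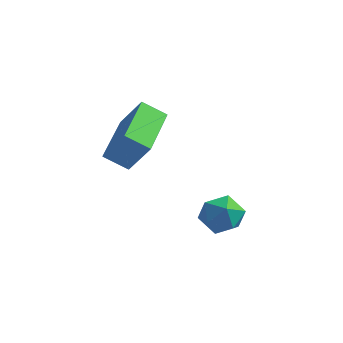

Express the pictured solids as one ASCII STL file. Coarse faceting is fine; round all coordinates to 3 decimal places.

solid 
facet normal -0.794 -0.279 0.540
outer loop
vertex 0.093 -3.328 4.105
vertex -0.404 -1.234 4.455
vertex -0.702 -3.322 2.94
endloop
endfacet
facet normal 0.228 -0.960 -0.161
outer loop
vertex 0.084 -3.046 2.405
vertex 0.093 -3.328 4.105
vertex -0.702 -3.322 2.94
endloop
endfacet
facet normal -0.794 -0.279 0.540
outer loop
vertex -0.702 -3.322 2.94
vertex -0.404 -1.234 4.455
vertex -1.199 -1.229 3.29
endloop
endfacet
facet normal -0.564 0.004 -0.826
outer loop
vertex -1.199 -1.229 3.29
vertex 0.084 -3.046 2.405
vertex -0.702 -3.322 2.94
endloop
endfacet
facet normal 0.564 -0.004 0.826
outer loop
vertex 0.093 -3.328 4.105
vertex 0.382 -0.958 3.92
vertex -0.404 -1.234 4.455
endloop
endfacet
facet normal 0.229 -0.960 -0.160
outer loop
vertex 0.879 -3.051 3.57
vertex 0.093 -3.328 4.105
vertex 0.084 -3.046 2.405
endloop
endfacet
facet normal 0.564 -0.004 0.826
outer loop
vertex 0.879 -3.051 3.57
vertex 0.382 -0.958 3.92
vertex 0.093 -3.328 4.105
endloop
endfacet
facet normal -0.228 0.960 0.160
outer loop
vertex -0.404 -1.234 4.455
vertex 0.382 -0.958 3.92
vertex -1.199 -1.229 3.29
endloop
endfacet
facet normal -0.564 0.004 -0.826
outer loop
vertex -0.413 -0.952 2.755
vertex 0.084 -3.046 2.405
vertex -1.199 -1.229 3.29
endloop
endfacet
facet normal -0.229 0.960 0.161
outer loop
vertex -1.199 -1.229 3.29
vertex 0.382 -0.958 3.92
vertex -0.413 -0.952 2.755
endloop
endfacet
facet normal 0.794 0.279 -0.541
outer loop
vertex -0.413 -0.952 2.755
vertex 0.879 -3.051 3.57
vertex 0.084 -3.046 2.405
endloop
endfacet
facet normal 0.794 0.279 -0.540
outer loop
vertex 0.382 -0.958 3.92
vertex 0.879 -3.051 3.57
vertex -0.413 -0.952 2.755
endloop
endfacet
facet normal -0.956 -0.033 0.291
outer loop
vertex 2.78 -2.683 1.523
vertex 2.684 -3.383 1.128
vertex 2.92 -3.384 1.903
endloop
endfacet
facet normal -0.555 0.308 0.773
outer loop
vertex 2.78 -2.683 1.523
vertex 2.92 -3.384 1.903
vertex 3.42 -2.758 2.013
endloop
endfacet
facet normal -0.242 0.861 0.448
outer loop
vertex 2.78 -2.683 1.523
vertex 3.42 -2.758 2.013
vertex 3.495 -2.369 1.306
endloop
endfacet
facet normal -0.450 0.862 -0.235
outer loop
vertex 2.78 -2.683 1.523
vertex 3.495 -2.369 1.306
vertex 3.04 -2.756 0.759
endloop
endfacet
facet normal -0.891 0.310 -0.333
outer loop
vertex 2.78 -2.683 1.523
vertex 3.04 -2.756 0.759
vertex 2.684 -3.383 1.128
endloop
endfacet
facet normal -0.043 -0.139 0.989
outer loop
vertex 3.42 -2.758 2.013
vertex 2.92 -3.384 1.903
vertex 3.72 -3.504 1.921
endloop
endfacet
facet normal -0.692 -0.690 0.210
outer loop
vertex 2.92 -3.384 1.903
vertex 2.684 -3.383 1.128
vertex 3.265 -3.891 1.374
endloop
endfacet
facet normal -0.586 -0.137 -0.799
outer loop
vertex 2.684 -3.383 1.128
vertex 3.04 -2.756 0.759
vertex 3.34 -3.502 0.667
endloop
endfacet
facet normal 0.128 0.756 -0.642
outer loop
vertex 3.04 -2.756 0.759
vertex 3.495 -2.369 1.306
vertex 3.84 -2.876 0.777
endloop
endfacet
facet normal 0.463 0.755 0.464
outer loop
vertex 3.495 -2.369 1.306
vertex 3.42 -2.758 2.013
vertex 4.076 -2.877 1.552
endloop
endfacet
facet normal 0.450 -0.862 0.235
outer loop
vertex 3.98 -3.577 1.157
vertex 3.72 -3.504 1.921
vertex 3.265 -3.891 1.374
endloop
endfacet
facet normal 0.242 -0.861 -0.448
outer loop
vertex 3.98 -3.577 1.157
vertex 3.265 -3.891 1.374
vertex 3.34 -3.502 0.667
endloop
endfacet
facet normal 0.555 -0.308 -0.773
outer loop
vertex 3.98 -3.577 1.157
vertex 3.34 -3.502 0.667
vertex 3.84 -2.876 0.777
endloop
endfacet
facet normal 0.956 0.033 -0.291
outer loop
vertex 3.98 -3.577 1.157
vertex 3.84 -2.876 0.777
vertex 4.076 -2.877 1.552
endloop
endfacet
facet normal 0.891 -0.310 0.333
outer loop
vertex 3.98 -3.577 1.157
vertex 4.076 -2.877 1.552
vertex 3.72 -3.504 1.921
endloop
endfacet
facet normal -0.128 -0.756 0.642
outer loop
vertex 3.265 -3.891 1.374
vertex 3.72 -3.504 1.921
vertex 2.92 -3.384 1.903
endloop
endfacet
facet normal -0.463 -0.755 -0.464
outer loop
vertex 3.34 -3.502 0.667
vertex 3.265 -3.891 1.374
vertex 2.684 -3.383 1.128
endloop
endfacet
facet normal 0.043 0.139 -0.989
outer loop
vertex 3.84 -2.876 0.777
vertex 3.34 -3.502 0.667
vertex 3.04 -2.756 0.759
endloop
endfacet
facet normal 0.692 0.690 -0.210
outer loop
vertex 4.076 -2.877 1.552
vertex 3.84 -2.876 0.777
vertex 3.495 -2.369 1.306
endloop
endfacet
facet normal 0.586 0.137 0.799
outer loop
vertex 3.72 -3.504 1.921
vertex 4.076 -2.877 1.552
vertex 3.42 -2.758 2.013
endloop
endfacet

endsolid


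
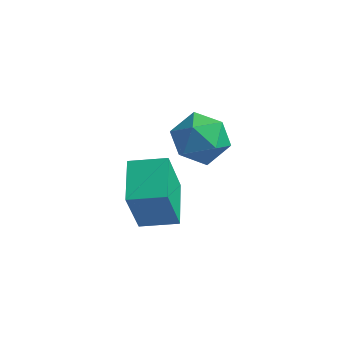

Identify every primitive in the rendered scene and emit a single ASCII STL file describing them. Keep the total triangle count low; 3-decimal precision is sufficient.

solid 
facet normal 0.012 0.226 0.974
outer loop
vertex 0.832 3.061 -0.125
vertex 1.167 2.046 0.106
vertex 1.901 2.834 -0.086
endloop
endfacet
facet normal 0.150 0.803 0.576
outer loop
vertex 0.832 3.061 -0.125
vertex 1.901 2.834 -0.086
vertex 1.508 3.476 -0.879
endloop
endfacet
facet normal -0.403 0.905 0.137
outer loop
vertex 0.832 3.061 -0.125
vertex 1.508 3.476 -0.879
vertex 0.53 3.086 -1.176
endloop
endfacet
facet normal -0.882 0.391 0.263
outer loop
vertex 0.832 3.061 -0.125
vertex 0.53 3.086 -1.176
vertex 0.32 2.202 -0.567
endloop
endfacet
facet normal -0.625 -0.029 0.780
outer loop
vertex 0.832 3.061 -0.125
vertex 0.32 2.202 -0.567
vertex 1.167 2.046 0.106
endloop
endfacet
facet normal 0.726 0.665 0.179
outer loop
vertex 1.508 3.476 -0.879
vertex 1.901 2.834 -0.086
vertex 2.26 2.718 -1.113
endloop
endfacet
facet normal 0.503 -0.268 0.822
outer loop
vertex 1.901 2.834 -0.086
vertex 1.167 2.046 0.106
vertex 2.05 1.834 -0.504
endloop
endfacet
facet normal -0.528 -0.681 0.507
outer loop
vertex 1.167 2.046 0.106
vertex 0.32 2.202 -0.567
vertex 1.072 1.444 -0.801
endloop
endfacet
facet normal -0.944 -0.003 -0.330
outer loop
vertex 0.32 2.202 -0.567
vertex 0.53 3.086 -1.176
vertex 0.679 2.086 -1.594
endloop
endfacet
facet normal -0.169 0.829 -0.533
outer loop
vertex 0.53 3.086 -1.176
vertex 1.508 3.476 -0.879
vertex 1.413 2.874 -1.786
endloop
endfacet
facet normal 0.882 -0.391 -0.263
outer loop
vertex 1.748 1.859 -1.555
vertex 2.26 2.718 -1.113
vertex 2.05 1.834 -0.504
endloop
endfacet
facet normal 0.403 -0.905 -0.137
outer loop
vertex 1.748 1.859 -1.555
vertex 2.05 1.834 -0.504
vertex 1.072 1.444 -0.801
endloop
endfacet
facet normal -0.150 -0.803 -0.576
outer loop
vertex 1.748 1.859 -1.555
vertex 1.072 1.444 -0.801
vertex 0.679 2.086 -1.594
endloop
endfacet
facet normal -0.012 -0.226 -0.974
outer loop
vertex 1.748 1.859 -1.555
vertex 0.679 2.086 -1.594
vertex 1.413 2.874 -1.786
endloop
endfacet
facet normal 0.625 0.029 -0.780
outer loop
vertex 1.748 1.859 -1.555
vertex 1.413 2.874 -1.786
vertex 2.26 2.718 -1.113
endloop
endfacet
facet normal 0.944 0.003 0.330
outer loop
vertex 2.05 1.834 -0.504
vertex 2.26 2.718 -1.113
vertex 1.901 2.834 -0.086
endloop
endfacet
facet normal 0.169 -0.829 0.533
outer loop
vertex 1.072 1.444 -0.801
vertex 2.05 1.834 -0.504
vertex 1.167 2.046 0.106
endloop
endfacet
facet normal -0.726 -0.665 -0.179
outer loop
vertex 0.679 2.086 -1.594
vertex 1.072 1.444 -0.801
vertex 0.32 2.202 -0.567
endloop
endfacet
facet normal -0.503 0.268 -0.822
outer loop
vertex 1.413 2.874 -1.786
vertex 0.679 2.086 -1.594
vertex 0.53 3.086 -1.176
endloop
endfacet
facet normal 0.528 0.681 -0.507
outer loop
vertex 2.26 2.718 -1.113
vertex 1.413 2.874 -1.786
vertex 1.508 3.476 -0.879
endloop
endfacet
facet normal -0.937 -0.299 -0.182
outer loop
vertex 0.438 -1.89 -0.217
vertex -0.11 -0.401 0.158
vertex 0.634 -1.334 -2.138
endloop
endfacet
facet normal 0.336 -0.913 -0.230
outer loop
vertex 1.87 -0.939 -1.898
vertex 0.438 -1.89 -0.217
vertex 0.634 -1.334 -2.138
endloop
endfacet
facet normal -0.937 -0.299 -0.182
outer loop
vertex 0.634 -1.334 -2.138
vertex -0.11 -0.401 0.158
vertex 0.086 0.155 -1.764
endloop
endfacet
facet normal 0.097 0.276 -0.956
outer loop
vertex 0.086 0.155 -1.764
vertex 1.87 -0.939 -1.898
vertex 0.634 -1.334 -2.138
endloop
endfacet
facet normal -0.097 -0.277 0.956
outer loop
vertex 0.438 -1.89 -0.217
vertex 1.126 -0.006 0.398
vertex -0.11 -0.401 0.158
endloop
endfacet
facet normal 0.337 -0.913 -0.230
outer loop
vertex 1.674 -1.495 0.024
vertex 0.438 -1.89 -0.217
vertex 1.87 -0.939 -1.898
endloop
endfacet
facet normal -0.098 -0.276 0.956
outer loop
vertex 1.674 -1.495 0.024
vertex 1.126 -0.006 0.398
vertex 0.438 -1.89 -0.217
endloop
endfacet
facet normal -0.336 0.913 0.230
outer loop
vertex -0.11 -0.401 0.158
vertex 1.126 -0.006 0.398
vertex 0.086 0.155 -1.764
endloop
endfacet
facet normal 0.098 0.277 -0.956
outer loop
vertex 1.322 0.55 -1.523
vertex 1.87 -0.939 -1.898
vertex 0.086 0.155 -1.764
endloop
endfacet
facet normal -0.337 0.913 0.230
outer loop
vertex 0.086 0.155 -1.764
vertex 1.126 -0.006 0.398
vertex 1.322 0.55 -1.523
endloop
endfacet
facet normal 0.937 0.299 0.182
outer loop
vertex 1.322 0.55 -1.523
vertex 1.674 -1.495 0.024
vertex 1.87 -0.939 -1.898
endloop
endfacet
facet normal 0.937 0.299 0.182
outer loop
vertex 1.126 -0.006 0.398
vertex 1.674 -1.495 0.024
vertex 1.322 0.55 -1.523
endloop
endfacet

endsolid


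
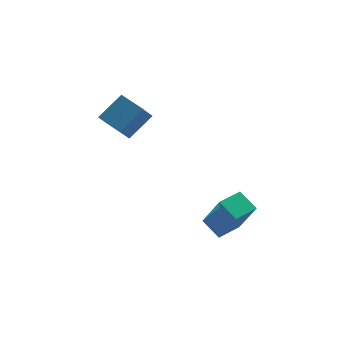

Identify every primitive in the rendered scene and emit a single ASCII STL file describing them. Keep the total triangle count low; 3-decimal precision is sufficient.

solid 
facet normal -0.863 -0.505 -0.002
outer loop
vertex 3.611 -2.084 -2.608
vertex 3.124 -1.253 -2.076
vertex 3.123 -1.242 -4.367
endloop
endfacet
facet normal 0.442 -0.755 -0.484
outer loop
vertex 4.176 -0.627 -4.364
vertex 3.611 -2.084 -2.608
vertex 3.123 -1.242 -4.367
endloop
endfacet
facet normal -0.863 -0.505 -0.002
outer loop
vertex 3.123 -1.242 -4.367
vertex 3.124 -1.253 -2.076
vertex 2.636 -0.412 -3.835
endloop
endfacet
facet normal -0.242 0.419 -0.875
outer loop
vertex 2.636 -0.412 -3.835
vertex 4.176 -0.627 -4.364
vertex 3.123 -1.242 -4.367
endloop
endfacet
facet normal 0.242 -0.419 0.875
outer loop
vertex 3.611 -2.084 -2.608
vertex 4.177 -0.638 -2.073
vertex 3.124 -1.253 -2.076
endloop
endfacet
facet normal 0.443 -0.755 -0.484
outer loop
vertex 4.664 -1.468 -2.605
vertex 3.611 -2.084 -2.608
vertex 4.176 -0.627 -4.364
endloop
endfacet
facet normal 0.242 -0.419 0.875
outer loop
vertex 4.664 -1.468 -2.605
vertex 4.177 -0.638 -2.073
vertex 3.611 -2.084 -2.608
endloop
endfacet
facet normal -0.442 0.755 0.484
outer loop
vertex 3.124 -1.253 -2.076
vertex 4.177 -0.638 -2.073
vertex 2.636 -0.412 -3.835
endloop
endfacet
facet normal -0.242 0.418 -0.875
outer loop
vertex 3.689 0.204 -3.832
vertex 4.176 -0.627 -4.364
vertex 2.636 -0.412 -3.835
endloop
endfacet
facet normal -0.443 0.755 0.484
outer loop
vertex 2.636 -0.412 -3.835
vertex 4.177 -0.638 -2.073
vertex 3.689 0.204 -3.832
endloop
endfacet
facet normal 0.863 0.505 0.002
outer loop
vertex 3.689 0.204 -3.832
vertex 4.664 -1.468 -2.605
vertex 4.176 -0.627 -4.364
endloop
endfacet
facet normal 0.863 0.505 0.002
outer loop
vertex 4.177 -0.638 -2.073
vertex 4.664 -1.468 -2.605
vertex 3.689 0.204 -3.832
endloop
endfacet
facet normal -0.533 0.811 0.242
outer loop
vertex -0.137 2.465 2.622
vertex 0.38 3.075 1.714
vertex -1.233 2.02 1.699
endloop
endfacet
facet normal -0.428 -0.504 0.751
outer loop
vertex -0.54 0.965 1.386
vertex -0.137 2.465 2.622
vertex -1.233 2.02 1.699
endloop
endfacet
facet normal -0.533 0.811 0.240
outer loop
vertex -1.233 2.02 1.699
vertex 0.38 3.075 1.714
vertex -0.715 2.629 0.791
endloop
endfacet
facet normal -0.730 -0.297 -0.616
outer loop
vertex -0.715 2.629 0.791
vertex -0.54 0.965 1.386
vertex -1.233 2.02 1.699
endloop
endfacet
facet normal 0.730 0.297 0.615
outer loop
vertex -0.137 2.465 2.622
vertex 1.073 2.02 1.401
vertex 0.38 3.075 1.714
endloop
endfacet
facet normal -0.428 -0.504 0.751
outer loop
vertex 0.555 1.411 2.309
vertex -0.137 2.465 2.622
vertex -0.54 0.965 1.386
endloop
endfacet
facet normal 0.730 0.297 0.616
outer loop
vertex 0.555 1.411 2.309
vertex 1.073 2.02 1.401
vertex -0.137 2.465 2.622
endloop
endfacet
facet normal 0.428 0.504 -0.751
outer loop
vertex 0.38 3.075 1.714
vertex 1.073 2.02 1.401
vertex -0.715 2.629 0.791
endloop
endfacet
facet normal -0.730 -0.297 -0.615
outer loop
vertex -0.023 1.575 0.478
vertex -0.54 0.965 1.386
vertex -0.715 2.629 0.791
endloop
endfacet
facet normal 0.428 0.504 -0.751
outer loop
vertex -0.715 2.629 0.791
vertex 1.073 2.02 1.401
vertex -0.023 1.575 0.478
endloop
endfacet
facet normal 0.533 -0.811 -0.241
outer loop
vertex -0.023 1.575 0.478
vertex 0.555 1.411 2.309
vertex -0.54 0.965 1.386
endloop
endfacet
facet normal 0.532 -0.812 -0.241
outer loop
vertex 1.073 2.02 1.401
vertex 0.555 1.411 2.309
vertex -0.023 1.575 0.478
endloop
endfacet

endsolid


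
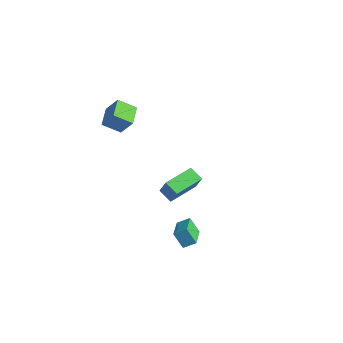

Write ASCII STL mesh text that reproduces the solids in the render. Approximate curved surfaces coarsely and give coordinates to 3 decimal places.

solid 
facet normal -0.654 0.718 0.240
outer loop
vertex -3.881 -1.109 3.944
vertex -3.12 -0.795 5.076
vertex -3.181 -0.232 3.23
endloop
endfacet
facet normal -0.544 -0.224 -0.809
outer loop
vertex -2.24 -1.265 2.884
vertex -3.881 -1.109 3.944
vertex -3.181 -0.232 3.23
endloop
endfacet
facet normal -0.654 0.717 0.240
outer loop
vertex -3.181 -0.232 3.23
vertex -3.12 -0.795 5.076
vertex -2.42 0.082 4.363
endloop
endfacet
facet normal 0.527 0.659 -0.536
outer loop
vertex -2.42 0.082 4.363
vertex -2.24 -1.265 2.884
vertex -3.181 -0.232 3.23
endloop
endfacet
facet normal -0.526 -0.659 0.537
outer loop
vertex -3.881 -1.109 3.944
vertex -2.179 -1.828 4.73
vertex -3.12 -0.795 5.076
endloop
endfacet
facet normal -0.544 -0.224 -0.809
outer loop
vertex -2.94 -2.142 3.597
vertex -3.881 -1.109 3.944
vertex -2.24 -1.265 2.884
endloop
endfacet
facet normal -0.526 -0.660 0.536
outer loop
vertex -2.94 -2.142 3.597
vertex -2.179 -1.828 4.73
vertex -3.881 -1.109 3.944
endloop
endfacet
facet normal 0.543 0.224 0.809
outer loop
vertex -3.12 -0.795 5.076
vertex -2.179 -1.828 4.73
vertex -2.42 0.082 4.363
endloop
endfacet
facet normal 0.526 0.660 -0.537
outer loop
vertex -1.479 -0.951 4.016
vertex -2.24 -1.265 2.884
vertex -2.42 0.082 4.363
endloop
endfacet
facet normal 0.544 0.224 0.809
outer loop
vertex -2.42 0.082 4.363
vertex -2.179 -1.828 4.73
vertex -1.479 -0.951 4.016
endloop
endfacet
facet normal 0.654 -0.717 -0.241
outer loop
vertex -1.479 -0.951 4.016
vertex -2.94 -2.142 3.597
vertex -2.24 -1.265 2.884
endloop
endfacet
facet normal 0.654 -0.717 -0.240
outer loop
vertex -2.179 -1.828 4.73
vertex -2.94 -2.142 3.597
vertex -1.479 -0.951 4.016
endloop
endfacet
facet normal -0.871 -0.114 0.478
outer loop
vertex -1.766 1.712 -3.093
vertex -1.92 3.825 -2.871
vertex -2.471 1.793 -4.357
endloop
endfacet
facet normal 0.073 -0.992 -0.104
outer loop
vertex -1.54 1.915 -4.869
vertex -1.766 1.712 -3.093
vertex -2.471 1.793 -4.357
endloop
endfacet
facet normal -0.870 -0.114 0.479
outer loop
vertex -2.471 1.793 -4.357
vertex -1.92 3.825 -2.871
vertex -2.626 3.906 -4.135
endloop
endfacet
facet normal -0.487 0.056 -0.872
outer loop
vertex -2.626 3.906 -4.135
vertex -1.54 1.915 -4.869
vertex -2.471 1.793 -4.357
endloop
endfacet
facet normal 0.487 -0.056 0.872
outer loop
vertex -1.766 1.712 -3.093
vertex -0.989 3.947 -3.383
vertex -1.92 3.825 -2.871
endloop
endfacet
facet normal 0.073 -0.992 -0.104
outer loop
vertex -0.834 1.834 -3.605
vertex -1.766 1.712 -3.093
vertex -1.54 1.915 -4.869
endloop
endfacet
facet normal 0.486 -0.056 0.872
outer loop
vertex -0.834 1.834 -3.605
vertex -0.989 3.947 -3.383
vertex -1.766 1.712 -3.093
endloop
endfacet
facet normal -0.073 0.992 0.104
outer loop
vertex -1.92 3.825 -2.871
vertex -0.989 3.947 -3.383
vertex -2.626 3.906 -4.135
endloop
endfacet
facet normal -0.486 0.056 -0.872
outer loop
vertex -1.694 4.028 -4.647
vertex -1.54 1.915 -4.869
vertex -2.626 3.906 -4.135
endloop
endfacet
facet normal -0.073 0.992 0.104
outer loop
vertex -2.626 3.906 -4.135
vertex -0.989 3.947 -3.383
vertex -1.694 4.028 -4.647
endloop
endfacet
facet normal 0.870 0.114 -0.479
outer loop
vertex -1.694 4.028 -4.647
vertex -0.834 1.834 -3.605
vertex -1.54 1.915 -4.869
endloop
endfacet
facet normal 0.871 0.114 -0.478
outer loop
vertex -0.989 3.947 -3.383
vertex -0.834 1.834 -3.605
vertex -1.694 4.028 -4.647
endloop
endfacet
facet normal -0.510 -0.197 0.837
outer loop
vertex 3.656 -1.077 -2.272
vertex 2.513 0.11 -2.69
vertex 3.184 -1.682 -2.702
endloop
endfacet
facet normal 0.672 -0.699 0.246
outer loop
vertex 3.787 -1.45 -3.69
vertex 3.656 -1.077 -2.272
vertex 3.184 -1.682 -2.702
endloop
endfacet
facet normal -0.510 -0.197 0.837
outer loop
vertex 3.184 -1.682 -2.702
vertex 2.513 0.11 -2.69
vertex 2.041 -0.495 -3.12
endloop
endfacet
facet normal -0.536 -0.688 -0.489
outer loop
vertex 2.041 -0.495 -3.12
vertex 3.787 -1.45 -3.69
vertex 3.184 -1.682 -2.702
endloop
endfacet
facet normal 0.536 0.688 0.489
outer loop
vertex 3.656 -1.077 -2.272
vertex 3.116 0.342 -3.678
vertex 2.513 0.11 -2.69
endloop
endfacet
facet normal 0.672 -0.699 0.246
outer loop
vertex 4.259 -0.845 -3.26
vertex 3.656 -1.077 -2.272
vertex 3.787 -1.45 -3.69
endloop
endfacet
facet normal 0.536 0.688 0.489
outer loop
vertex 4.259 -0.845 -3.26
vertex 3.116 0.342 -3.678
vertex 3.656 -1.077 -2.272
endloop
endfacet
facet normal -0.672 0.699 -0.246
outer loop
vertex 2.513 0.11 -2.69
vertex 3.116 0.342 -3.678
vertex 2.041 -0.495 -3.12
endloop
endfacet
facet normal -0.536 -0.688 -0.489
outer loop
vertex 2.644 -0.263 -4.108
vertex 3.787 -1.45 -3.69
vertex 2.041 -0.495 -3.12
endloop
endfacet
facet normal -0.672 0.699 -0.246
outer loop
vertex 2.041 -0.495 -3.12
vertex 3.116 0.342 -3.678
vertex 2.644 -0.263 -4.108
endloop
endfacet
facet normal 0.510 0.197 -0.837
outer loop
vertex 2.644 -0.263 -4.108
vertex 4.259 -0.845 -3.26
vertex 3.787 -1.45 -3.69
endloop
endfacet
facet normal 0.510 0.197 -0.837
outer loop
vertex 3.116 0.342 -3.678
vertex 4.259 -0.845 -3.26
vertex 2.644 -0.263 -4.108
endloop
endfacet

endsolid


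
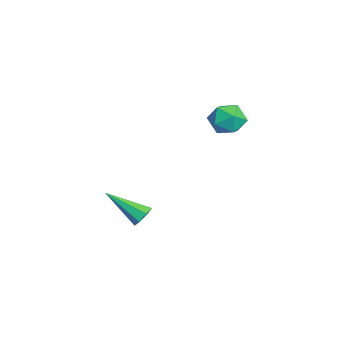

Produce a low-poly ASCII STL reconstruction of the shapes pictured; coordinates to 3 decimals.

solid 
facet normal 0.286 0.762 -0.582
outer loop
vertex 1.892 -2.942 -2.364
vertex 1.617 -2.564 -2.004
vertex 2.175 -2.755 -1.98
endloop
endfacet
facet normal 0.684 -0.712 -0.158
outer loop
vertex 1.892 -2.942 -2.364
vertex 2.175 -2.755 -1.98
vertex 1.043 -4.096 -0.836
endloop
endfacet
facet normal 0.286 0.761 -0.582
outer loop
vertex 2.175 -2.755 -1.98
vertex 1.617 -2.564 -2.004
vertex 2.037 -2.424 -1.615
endloop
endfacet
facet normal 0.816 -0.240 0.526
outer loop
vertex 2.175 -2.755 -1.98
vertex 2.037 -2.424 -1.615
vertex 1.043 -4.096 -0.836
endloop
endfacet
facet normal 0.284 0.762 -0.581
outer loop
vertex 2.037 -2.424 -1.615
vertex 1.617 -2.564 -2.004
vertex 1.583 -2.199 -1.542
endloop
endfacet
facet normal 0.279 0.264 0.923
outer loop
vertex 2.037 -2.424 -1.615
vertex 1.583 -2.199 -1.542
vertex 1.043 -4.096 -0.836
endloop
endfacet
facet normal 0.286 0.762 -0.581
outer loop
vertex 1.583 -2.199 -1.542
vertex 1.617 -2.564 -2.004
vertex 1.155 -2.249 -1.818
endloop
endfacet
facet normal -0.525 0.424 0.738
outer loop
vertex 1.583 -2.199 -1.542
vertex 1.155 -2.249 -1.818
vertex 1.043 -4.096 -0.836
endloop
endfacet
facet normal 0.286 0.762 -0.581
outer loop
vertex 1.155 -2.249 -1.818
vertex 1.617 -2.564 -2.004
vertex 1.074 -2.536 -2.234
endloop
endfacet
facet normal -0.987 0.119 0.110
outer loop
vertex 1.155 -2.249 -1.818
vertex 1.074 -2.536 -2.234
vertex 1.043 -4.096 -0.836
endloop
endfacet
facet normal 0.286 0.761 -0.582
outer loop
vertex 1.074 -2.536 -2.234
vertex 1.617 -2.564 -2.004
vertex 1.402 -2.845 -2.477
endloop
endfacet
facet normal -0.762 -0.424 -0.490
outer loop
vertex 1.074 -2.536 -2.234
vertex 1.402 -2.845 -2.477
vertex 1.043 -4.096 -0.836
endloop
endfacet
facet normal 0.285 0.762 -0.582
outer loop
vertex 1.402 -2.845 -2.477
vertex 1.617 -2.564 -2.004
vertex 1.892 -2.942 -2.364
endloop
endfacet
facet normal -0.017 -0.793 -0.608
outer loop
vertex 1.402 -2.845 -2.477
vertex 1.892 -2.942 -2.364
vertex 1.043 -4.096 -0.836
endloop
endfacet
facet normal 0.267 0.099 0.958
outer loop
vertex 1.537 1.29 4.34
vertex 1.767 0.438 4.364
vertex 2.361 1.05 4.135
endloop
endfacet
facet normal 0.358 0.712 0.604
outer loop
vertex 1.537 1.29 4.34
vertex 2.361 1.05 4.135
vertex 1.948 1.665 3.655
endloop
endfacet
facet normal -0.272 0.903 0.331
outer loop
vertex 1.537 1.29 4.34
vertex 1.948 1.665 3.655
vertex 1.099 1.434 3.587
endloop
endfacet
facet normal -0.753 0.409 0.516
outer loop
vertex 1.537 1.29 4.34
vertex 1.099 1.434 3.587
vertex 0.987 0.675 4.025
endloop
endfacet
facet normal -0.419 -0.088 0.904
outer loop
vertex 1.537 1.29 4.34
vertex 0.987 0.675 4.025
vertex 1.767 0.438 4.364
endloop
endfacet
facet normal 0.805 0.590 0.063
outer loop
vertex 1.948 1.665 3.655
vertex 2.361 1.05 4.135
vertex 2.433 1.045 3.255
endloop
endfacet
facet normal 0.659 -0.402 0.635
outer loop
vertex 2.361 1.05 4.135
vertex 1.767 0.438 4.364
vertex 2.321 0.286 3.693
endloop
endfacet
facet normal -0.452 -0.706 0.546
outer loop
vertex 1.767 0.438 4.364
vertex 0.987 0.675 4.025
vertex 1.472 0.055 3.625
endloop
endfacet
facet normal -0.992 0.099 -0.082
outer loop
vertex 0.987 0.675 4.025
vertex 1.099 1.434 3.587
vertex 1.059 0.67 3.145
endloop
endfacet
facet normal -0.214 0.900 -0.381
outer loop
vertex 1.099 1.434 3.587
vertex 1.948 1.665 3.655
vertex 1.653 1.282 2.916
endloop
endfacet
facet normal 0.753 -0.409 -0.516
outer loop
vertex 1.883 0.43 2.94
vertex 2.433 1.045 3.255
vertex 2.321 0.286 3.693
endloop
endfacet
facet normal 0.272 -0.903 -0.331
outer loop
vertex 1.883 0.43 2.94
vertex 2.321 0.286 3.693
vertex 1.472 0.055 3.625
endloop
endfacet
facet normal -0.358 -0.712 -0.604
outer loop
vertex 1.883 0.43 2.94
vertex 1.472 0.055 3.625
vertex 1.059 0.67 3.145
endloop
endfacet
facet normal -0.267 -0.099 -0.958
outer loop
vertex 1.883 0.43 2.94
vertex 1.059 0.67 3.145
vertex 1.653 1.282 2.916
endloop
endfacet
facet normal 0.419 0.088 -0.904
outer loop
vertex 1.883 0.43 2.94
vertex 1.653 1.282 2.916
vertex 2.433 1.045 3.255
endloop
endfacet
facet normal 0.992 -0.099 0.082
outer loop
vertex 2.321 0.286 3.693
vertex 2.433 1.045 3.255
vertex 2.361 1.05 4.135
endloop
endfacet
facet normal 0.214 -0.900 0.381
outer loop
vertex 1.472 0.055 3.625
vertex 2.321 0.286 3.693
vertex 1.767 0.438 4.364
endloop
endfacet
facet normal -0.805 -0.590 -0.063
outer loop
vertex 1.059 0.67 3.145
vertex 1.472 0.055 3.625
vertex 0.987 0.675 4.025
endloop
endfacet
facet normal -0.659 0.402 -0.635
outer loop
vertex 1.653 1.282 2.916
vertex 1.059 0.67 3.145
vertex 1.099 1.434 3.587
endloop
endfacet
facet normal 0.452 0.706 -0.546
outer loop
vertex 2.433 1.045 3.255
vertex 1.653 1.282 2.916
vertex 1.948 1.665 3.655
endloop
endfacet

endsolid


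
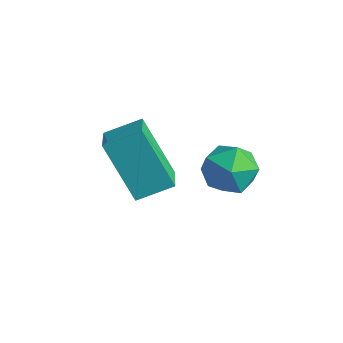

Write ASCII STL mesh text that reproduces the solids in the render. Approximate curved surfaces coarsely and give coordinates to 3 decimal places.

solid 
facet normal -0.509 -0.142 0.849
outer loop
vertex -0.363 -2.936 2.232
vertex -1.067 -2.391 1.901
vertex -0.783 -3.711 1.851
endloop
endfacet
facet normal 0.741 -0.573 0.349
outer loop
vertex 0.087 -3.469 0.399
vertex -0.363 -2.936 2.232
vertex -0.783 -3.711 1.851
endloop
endfacet
facet normal -0.509 -0.142 0.849
outer loop
vertex -0.783 -3.711 1.851
vertex -1.067 -2.391 1.901
vertex -1.487 -3.166 1.52
endloop
endfacet
facet normal -0.438 -0.807 -0.397
outer loop
vertex -1.487 -3.166 1.52
vertex 0.087 -3.469 0.399
vertex -0.783 -3.711 1.851
endloop
endfacet
facet normal 0.438 0.807 0.397
outer loop
vertex -0.363 -2.936 2.232
vertex -0.197 -2.149 0.449
vertex -1.067 -2.391 1.901
endloop
endfacet
facet normal 0.741 -0.573 0.349
outer loop
vertex 0.507 -2.694 0.78
vertex -0.363 -2.936 2.232
vertex 0.087 -3.469 0.399
endloop
endfacet
facet normal 0.438 0.807 0.397
outer loop
vertex 0.507 -2.694 0.78
vertex -0.197 -2.149 0.449
vertex -0.363 -2.936 2.232
endloop
endfacet
facet normal -0.741 0.573 -0.349
outer loop
vertex -1.067 -2.391 1.901
vertex -0.197 -2.149 0.449
vertex -1.487 -3.166 1.52
endloop
endfacet
facet normal -0.438 -0.807 -0.397
outer loop
vertex -0.617 -2.924 0.068
vertex 0.087 -3.469 0.399
vertex -1.487 -3.166 1.52
endloop
endfacet
facet normal -0.741 0.573 -0.349
outer loop
vertex -1.487 -3.166 1.52
vertex -0.197 -2.149 0.449
vertex -0.617 -2.924 0.068
endloop
endfacet
facet normal 0.509 0.142 -0.849
outer loop
vertex -0.617 -2.924 0.068
vertex 0.507 -2.694 0.78
vertex 0.087 -3.469 0.399
endloop
endfacet
facet normal 0.509 0.142 -0.849
outer loop
vertex -0.197 -2.149 0.449
vertex 0.507 -2.694 0.78
vertex -0.617 -2.924 0.068
endloop
endfacet
facet normal -0.690 0.723 0.028
outer loop
vertex 1.139 -1.707 1.396
vertex 0.993 -1.873 2.088
vertex 1.503 -1.38 1.932
endloop
endfacet
facet normal -0.167 0.888 -0.428
outer loop
vertex 1.139 -1.707 1.396
vertex 1.503 -1.38 1.932
vertex 1.854 -1.601 1.337
endloop
endfacet
facet normal -0.131 0.371 -0.919
outer loop
vertex 1.139 -1.707 1.396
vertex 1.854 -1.601 1.337
vertex 1.561 -2.23 1.125
endloop
endfacet
facet normal -0.633 -0.113 -0.766
outer loop
vertex 1.139 -1.707 1.396
vertex 1.561 -2.23 1.125
vertex 1.029 -2.398 1.589
endloop
endfacet
facet normal -0.978 0.105 -0.181
outer loop
vertex 1.139 -1.707 1.396
vertex 1.029 -2.398 1.589
vertex 0.993 -1.873 2.088
endloop
endfacet
facet normal 0.449 0.891 -0.066
outer loop
vertex 1.854 -1.601 1.337
vertex 1.503 -1.38 1.932
vertex 2.151 -1.702 1.991
endloop
endfacet
facet normal -0.397 0.624 0.673
outer loop
vertex 1.503 -1.38 1.932
vertex 0.993 -1.873 2.088
vertex 1.619 -1.87 2.455
endloop
endfacet
facet normal -0.864 -0.377 0.334
outer loop
vertex 0.993 -1.873 2.088
vertex 1.029 -2.398 1.589
vertex 1.326 -2.499 2.243
endloop
endfacet
facet normal -0.306 -0.728 -0.614
outer loop
vertex 1.029 -2.398 1.589
vertex 1.561 -2.23 1.125
vertex 1.677 -2.72 1.648
endloop
endfacet
facet normal 0.505 0.055 -0.861
outer loop
vertex 1.561 -2.23 1.125
vertex 1.854 -1.601 1.337
vertex 2.187 -2.227 1.492
endloop
endfacet
facet normal 0.633 0.113 0.766
outer loop
vertex 2.041 -2.393 2.184
vertex 2.151 -1.702 1.991
vertex 1.619 -1.87 2.455
endloop
endfacet
facet normal 0.131 -0.371 0.919
outer loop
vertex 2.041 -2.393 2.184
vertex 1.619 -1.87 2.455
vertex 1.326 -2.499 2.243
endloop
endfacet
facet normal 0.167 -0.888 0.428
outer loop
vertex 2.041 -2.393 2.184
vertex 1.326 -2.499 2.243
vertex 1.677 -2.72 1.648
endloop
endfacet
facet normal 0.690 -0.723 -0.028
outer loop
vertex 2.041 -2.393 2.184
vertex 1.677 -2.72 1.648
vertex 2.187 -2.227 1.492
endloop
endfacet
facet normal 0.978 -0.105 0.181
outer loop
vertex 2.041 -2.393 2.184
vertex 2.187 -2.227 1.492
vertex 2.151 -1.702 1.991
endloop
endfacet
facet normal 0.306 0.728 0.614
outer loop
vertex 1.619 -1.87 2.455
vertex 2.151 -1.702 1.991
vertex 1.503 -1.38 1.932
endloop
endfacet
facet normal -0.505 -0.055 0.861
outer loop
vertex 1.326 -2.499 2.243
vertex 1.619 -1.87 2.455
vertex 0.993 -1.873 2.088
endloop
endfacet
facet normal -0.449 -0.891 0.066
outer loop
vertex 1.677 -2.72 1.648
vertex 1.326 -2.499 2.243
vertex 1.029 -2.398 1.589
endloop
endfacet
facet normal 0.397 -0.624 -0.673
outer loop
vertex 2.187 -2.227 1.492
vertex 1.677 -2.72 1.648
vertex 1.561 -2.23 1.125
endloop
endfacet
facet normal 0.864 0.377 -0.334
outer loop
vertex 2.151 -1.702 1.991
vertex 2.187 -2.227 1.492
vertex 1.854 -1.601 1.337
endloop
endfacet

endsolid


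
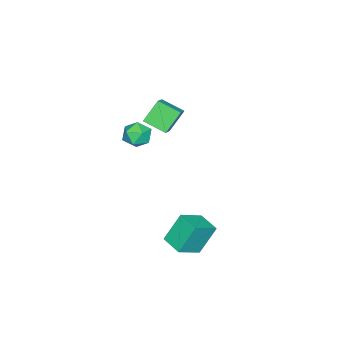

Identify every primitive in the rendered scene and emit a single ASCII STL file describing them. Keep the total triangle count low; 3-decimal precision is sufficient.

solid 
facet normal -0.426 0.309 0.850
outer loop
vertex 2.72 1.594 0.087
vertex 3.273 2.675 -0.029
vertex 1.53 2.118 -0.7
endloop
endfacet
facet normal -0.453 -0.887 0.094
outer loop
vertex 2.267 1.585 -2.171
vertex 2.72 1.594 0.087
vertex 1.53 2.118 -0.7
endloop
endfacet
facet normal -0.426 0.308 0.851
outer loop
vertex 1.53 2.118 -0.7
vertex 3.273 2.675 -0.029
vertex 2.083 3.2 -0.815
endloop
endfacet
facet normal -0.783 0.345 -0.517
outer loop
vertex 2.083 3.2 -0.815
vertex 2.267 1.585 -2.171
vertex 1.53 2.118 -0.7
endloop
endfacet
facet normal 0.783 -0.345 0.517
outer loop
vertex 2.72 1.594 0.087
vertex 4.01 2.142 -1.5
vertex 3.273 2.675 -0.029
endloop
endfacet
facet normal -0.453 -0.886 0.094
outer loop
vertex 3.457 1.06 -1.385
vertex 2.72 1.594 0.087
vertex 2.267 1.585 -2.171
endloop
endfacet
facet normal 0.783 -0.345 0.517
outer loop
vertex 3.457 1.06 -1.385
vertex 4.01 2.142 -1.5
vertex 2.72 1.594 0.087
endloop
endfacet
facet normal 0.453 0.886 -0.094
outer loop
vertex 3.273 2.675 -0.029
vertex 4.01 2.142 -1.5
vertex 2.083 3.2 -0.815
endloop
endfacet
facet normal -0.783 0.345 -0.517
outer loop
vertex 2.82 2.666 -2.287
vertex 2.267 1.585 -2.171
vertex 2.083 3.2 -0.815
endloop
endfacet
facet normal 0.453 0.886 -0.095
outer loop
vertex 2.083 3.2 -0.815
vertex 4.01 2.142 -1.5
vertex 2.82 2.666 -2.287
endloop
endfacet
facet normal 0.426 -0.309 -0.851
outer loop
vertex 2.82 2.666 -2.287
vertex 3.457 1.06 -1.385
vertex 2.267 1.585 -2.171
endloop
endfacet
facet normal 0.427 -0.308 -0.850
outer loop
vertex 4.01 2.142 -1.5
vertex 3.457 1.06 -1.385
vertex 2.82 2.666 -2.287
endloop
endfacet
facet normal -0.802 -0.249 -0.544
outer loop
vertex -4.181 -2.985 2.266
vertex -4.234 -1.721 1.765
vertex -3.304 -3.387 1.157
endloop
endfacet
facet normal 0.039 -0.929 0.367
outer loop
vertex -2.246 -3.059 1.875
vertex -4.181 -2.985 2.266
vertex -3.304 -3.387 1.157
endloop
endfacet
facet normal -0.802 -0.249 -0.543
outer loop
vertex -3.304 -3.387 1.157
vertex -4.234 -1.721 1.765
vertex -3.357 -2.124 0.656
endloop
endfacet
facet normal 0.597 -0.274 -0.754
outer loop
vertex -3.357 -2.124 0.656
vertex -2.246 -3.059 1.875
vertex -3.304 -3.387 1.157
endloop
endfacet
facet normal -0.597 0.274 0.754
outer loop
vertex -4.181 -2.985 2.266
vertex -3.176 -1.393 2.483
vertex -4.234 -1.721 1.765
endloop
endfacet
facet normal 0.039 -0.929 0.368
outer loop
vertex -3.123 -2.656 2.984
vertex -4.181 -2.985 2.266
vertex -2.246 -3.059 1.875
endloop
endfacet
facet normal -0.597 0.274 0.754
outer loop
vertex -3.123 -2.656 2.984
vertex -3.176 -1.393 2.483
vertex -4.181 -2.985 2.266
endloop
endfacet
facet normal -0.038 0.929 -0.368
outer loop
vertex -4.234 -1.721 1.765
vertex -3.176 -1.393 2.483
vertex -3.357 -2.124 0.656
endloop
endfacet
facet normal 0.597 -0.274 -0.754
outer loop
vertex -2.299 -1.795 1.374
vertex -2.246 -3.059 1.875
vertex -3.357 -2.124 0.656
endloop
endfacet
facet normal -0.039 0.929 -0.368
outer loop
vertex -3.357 -2.124 0.656
vertex -3.176 -1.393 2.483
vertex -2.299 -1.795 1.374
endloop
endfacet
facet normal 0.802 0.249 0.543
outer loop
vertex -2.299 -1.795 1.374
vertex -3.123 -2.656 2.984
vertex -2.246 -3.059 1.875
endloop
endfacet
facet normal 0.802 0.249 0.544
outer loop
vertex -3.176 -1.393 2.483
vertex -3.123 -2.656 2.984
vertex -2.299 -1.795 1.374
endloop
endfacet
facet normal 0.004 0.955 0.296
outer loop
vertex 0.905 -1.054 3.18
vertex 0.312 -1.22 3.722
vertex 1.099 -1.291 3.941
endloop
endfacet
facet normal 0.650 0.757 0.070
outer loop
vertex 0.905 -1.054 3.18
vertex 1.099 -1.291 3.941
vertex 1.515 -1.589 3.299
endloop
endfacet
facet normal 0.588 0.536 -0.606
outer loop
vertex 0.905 -1.054 3.18
vertex 1.515 -1.589 3.299
vertex 0.984 -1.702 2.684
endloop
endfacet
facet normal -0.096 0.598 -0.796
outer loop
vertex 0.905 -1.054 3.18
vertex 0.984 -1.702 2.684
vertex 0.241 -1.474 2.945
endloop
endfacet
facet normal -0.458 0.857 -0.238
outer loop
vertex 0.905 -1.054 3.18
vertex 0.241 -1.474 2.945
vertex 0.312 -1.22 3.722
endloop
endfacet
facet normal 0.862 0.202 0.465
outer loop
vertex 1.515 -1.589 3.299
vertex 1.099 -1.291 3.941
vertex 1.299 -2.086 3.915
endloop
endfacet
facet normal -0.185 0.522 0.833
outer loop
vertex 1.099 -1.291 3.941
vertex 0.312 -1.22 3.722
vertex 0.556 -1.858 4.176
endloop
endfacet
facet normal -0.931 0.363 -0.034
outer loop
vertex 0.312 -1.22 3.722
vertex 0.241 -1.474 2.945
vertex 0.025 -1.971 3.561
endloop
endfacet
facet normal -0.346 -0.056 -0.936
outer loop
vertex 0.241 -1.474 2.945
vertex 0.984 -1.702 2.684
vertex 0.441 -2.269 2.919
endloop
endfacet
facet normal 0.762 -0.156 -0.629
outer loop
vertex 0.984 -1.702 2.684
vertex 1.515 -1.589 3.299
vertex 1.228 -2.34 3.138
endloop
endfacet
facet normal 0.096 -0.598 0.796
outer loop
vertex 0.635 -2.506 3.68
vertex 1.299 -2.086 3.915
vertex 0.556 -1.858 4.176
endloop
endfacet
facet normal -0.588 -0.536 0.606
outer loop
vertex 0.635 -2.506 3.68
vertex 0.556 -1.858 4.176
vertex 0.025 -1.971 3.561
endloop
endfacet
facet normal -0.650 -0.757 -0.070
outer loop
vertex 0.635 -2.506 3.68
vertex 0.025 -1.971 3.561
vertex 0.441 -2.269 2.919
endloop
endfacet
facet normal -0.004 -0.955 -0.296
outer loop
vertex 0.635 -2.506 3.68
vertex 0.441 -2.269 2.919
vertex 1.228 -2.34 3.138
endloop
endfacet
facet normal 0.458 -0.857 0.238
outer loop
vertex 0.635 -2.506 3.68
vertex 1.228 -2.34 3.138
vertex 1.299 -2.086 3.915
endloop
endfacet
facet normal 0.346 0.056 0.936
outer loop
vertex 0.556 -1.858 4.176
vertex 1.299 -2.086 3.915
vertex 1.099 -1.291 3.941
endloop
endfacet
facet normal -0.762 0.156 0.629
outer loop
vertex 0.025 -1.971 3.561
vertex 0.556 -1.858 4.176
vertex 0.312 -1.22 3.722
endloop
endfacet
facet normal -0.862 -0.202 -0.465
outer loop
vertex 0.441 -2.269 2.919
vertex 0.025 -1.971 3.561
vertex 0.241 -1.474 2.945
endloop
endfacet
facet normal 0.185 -0.522 -0.833
outer loop
vertex 1.228 -2.34 3.138
vertex 0.441 -2.269 2.919
vertex 0.984 -1.702 2.684
endloop
endfacet
facet normal 0.931 -0.363 0.034
outer loop
vertex 1.299 -2.086 3.915
vertex 1.228 -2.34 3.138
vertex 1.515 -1.589 3.299
endloop
endfacet

endsolid


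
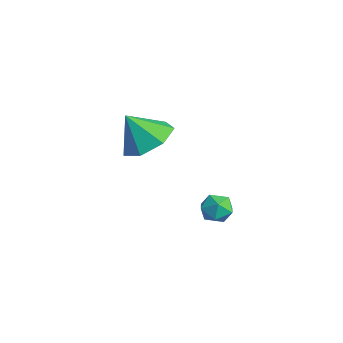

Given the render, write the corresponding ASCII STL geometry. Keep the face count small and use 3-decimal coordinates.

solid 
facet normal 0.077 0.120 0.990
outer loop
vertex 0.68 3.354 -1.246
vertex 0.339 2.769 -1.149
vertex 1.021 2.763 -1.201
endloop
endfacet
facet normal 0.633 0.415 0.653
outer loop
vertex 0.68 3.354 -1.246
vertex 1.021 2.763 -1.201
vertex 1.201 3.226 -1.67
endloop
endfacet
facet normal 0.382 0.903 0.197
outer loop
vertex 0.68 3.354 -1.246
vertex 1.201 3.226 -1.67
vertex 0.631 3.519 -1.908
endloop
endfacet
facet normal -0.329 0.910 0.251
outer loop
vertex 0.68 3.354 -1.246
vertex 0.631 3.519 -1.908
vertex 0.098 3.237 -1.585
endloop
endfacet
facet normal -0.518 0.425 0.742
outer loop
vertex 0.68 3.354 -1.246
vertex 0.098 3.237 -1.585
vertex 0.339 2.769 -1.149
endloop
endfacet
facet normal 0.957 -0.095 0.273
outer loop
vertex 1.201 3.226 -1.67
vertex 1.021 2.763 -1.201
vertex 1.182 2.563 -1.835
endloop
endfacet
facet normal 0.057 -0.572 0.818
outer loop
vertex 1.021 2.763 -1.201
vertex 0.339 2.769 -1.149
vertex 0.649 2.281 -1.512
endloop
endfacet
facet normal -0.906 -0.078 0.417
outer loop
vertex 0.339 2.769 -1.149
vertex 0.098 3.237 -1.585
vertex 0.079 2.574 -1.75
endloop
endfacet
facet normal -0.601 0.706 -0.375
outer loop
vertex 0.098 3.237 -1.585
vertex 0.631 3.519 -1.908
vertex 0.259 3.037 -2.219
endloop
endfacet
facet normal 0.550 0.694 -0.463
outer loop
vertex 0.631 3.519 -1.908
vertex 1.201 3.226 -1.67
vertex 0.941 3.031 -2.271
endloop
endfacet
facet normal 0.329 -0.910 -0.251
outer loop
vertex 0.6 2.446 -2.174
vertex 1.182 2.563 -1.835
vertex 0.649 2.281 -1.512
endloop
endfacet
facet normal -0.382 -0.903 -0.197
outer loop
vertex 0.6 2.446 -2.174
vertex 0.649 2.281 -1.512
vertex 0.079 2.574 -1.75
endloop
endfacet
facet normal -0.633 -0.415 -0.653
outer loop
vertex 0.6 2.446 -2.174
vertex 0.079 2.574 -1.75
vertex 0.259 3.037 -2.219
endloop
endfacet
facet normal -0.077 -0.120 -0.990
outer loop
vertex 0.6 2.446 -2.174
vertex 0.259 3.037 -2.219
vertex 0.941 3.031 -2.271
endloop
endfacet
facet normal 0.518 -0.425 -0.742
outer loop
vertex 0.6 2.446 -2.174
vertex 0.941 3.031 -2.271
vertex 1.182 2.563 -1.835
endloop
endfacet
facet normal 0.601 -0.706 0.375
outer loop
vertex 0.649 2.281 -1.512
vertex 1.182 2.563 -1.835
vertex 1.021 2.763 -1.201
endloop
endfacet
facet normal -0.550 -0.694 0.463
outer loop
vertex 0.079 2.574 -1.75
vertex 0.649 2.281 -1.512
vertex 0.339 2.769 -1.149
endloop
endfacet
facet normal -0.957 0.095 -0.273
outer loop
vertex 0.259 3.037 -2.219
vertex 0.079 2.574 -1.75
vertex 0.098 3.237 -1.585
endloop
endfacet
facet normal -0.057 0.572 -0.818
outer loop
vertex 0.941 3.031 -2.271
vertex 0.259 3.037 -2.219
vertex 0.631 3.519 -1.908
endloop
endfacet
facet normal 0.906 0.078 -0.417
outer loop
vertex 1.182 2.563 -1.835
vertex 0.941 3.031 -2.271
vertex 1.201 3.226 -1.67
endloop
endfacet
facet normal 0.279 0.471 -0.837
outer loop
vertex 1.168 0.602 2.691
vertex 0.184 0.507 2.309
vertex 0.595 1.294 2.889
endloop
endfacet
facet normal 0.444 0.113 0.889
outer loop
vertex 1.168 0.602 2.691
vertex 0.595 1.294 2.889
vertex -0.204 -0.147 3.471
endloop
endfacet
facet normal 0.279 0.471 -0.837
outer loop
vertex 0.595 1.294 2.889
vertex 0.184 0.507 2.309
vertex -0.288 1.393 2.65
endloop
endfacet
facet normal -0.185 0.454 0.871
outer loop
vertex 0.595 1.294 2.889
vertex -0.288 1.393 2.65
vertex -0.204 -0.147 3.471
endloop
endfacet
facet normal 0.280 0.471 -0.836
outer loop
vertex -0.288 1.393 2.65
vertex 0.184 0.507 2.309
vertex -0.815 0.826 2.154
endloop
endfacet
facet normal -0.793 0.252 0.554
outer loop
vertex -0.288 1.393 2.65
vertex -0.815 0.826 2.154
vertex -0.204 -0.147 3.471
endloop
endfacet
facet normal 0.280 0.471 -0.836
outer loop
vertex -0.815 0.826 2.154
vertex 0.184 0.507 2.309
vertex -0.59 0.018 1.774
endloop
endfacet
facet normal -0.923 -0.340 0.177
outer loop
vertex -0.815 0.826 2.154
vertex -0.59 0.018 1.774
vertex -0.204 -0.147 3.471
endloop
endfacet
facet normal 0.280 0.472 -0.836
outer loop
vertex -0.59 0.018 1.774
vertex 0.184 0.507 2.309
vertex 0.218 -0.421 1.797
endloop
endfacet
facet normal -0.478 -0.878 0.023
outer loop
vertex -0.59 0.018 1.774
vertex 0.218 -0.421 1.797
vertex -0.204 -0.147 3.471
endloop
endfacet
facet normal 0.279 0.472 -0.836
outer loop
vertex 0.218 -0.421 1.797
vertex 0.184 0.507 2.309
vertex 1.001 -0.161 2.205
endloop
endfacet
facet normal 0.208 -0.955 0.209
outer loop
vertex 0.218 -0.421 1.797
vertex 1.001 -0.161 2.205
vertex -0.204 -0.147 3.471
endloop
endfacet
facet normal 0.279 0.472 -0.836
outer loop
vertex 1.001 -0.161 2.205
vertex 0.184 0.507 2.309
vertex 1.168 0.602 2.691
endloop
endfacet
facet normal 0.619 -0.514 0.594
outer loop
vertex 1.001 -0.161 2.205
vertex 1.168 0.602 2.691
vertex -0.204 -0.147 3.471
endloop
endfacet

endsolid
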